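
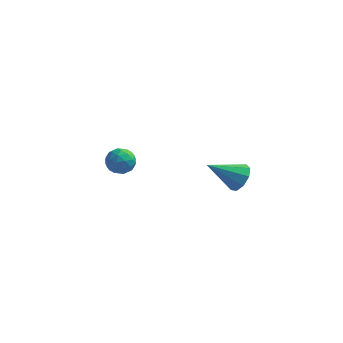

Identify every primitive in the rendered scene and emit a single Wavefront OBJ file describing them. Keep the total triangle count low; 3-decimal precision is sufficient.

v -3.089 1.514 -3.2
v -2.642 1.412 -2.432
v -3.498 0.128 -3.148
v -3.051 0.026 -2.38
v -3.789 0.53 -2.404
v -3.536 1.387 -2.437
v -2.604 0.153 -3.143
v -2.351 1.01 -3.176
v -2.343 0.57 -2.397
v -3.075 0.804 -1.941
v -3.065 0.736 -3.639
v -3.797 0.97 -3.183
v -2.83 1.585 -2.821
v -3.31 -0.045 -2.759
v -3.744 0.252 -2.773
v -3.481 0.192 -2.322
v -3.355 1.57 -2.823
v -3.092 1.51 -2.372
v -3.766 0.992 -2.356
v -3.048 0.03 -3.208
v -2.785 -0.03 -2.757
v -2.659 1.348 -3.258
v -2.396 1.288 -2.807
v -2.374 0.548 -3.224
v -2.391 1.03 -2.349
v -2.632 0.215 -2.318
v -2.369 0.29 -2.767
v -2.22 0.793 -2.786
v -2.822 1.167 -2.081
v -3.062 0.352 -2.05
v -3.495 0.649 -2.064
v -3.347 1.153 -2.083
v -2.646 0.672 -2.06
v -3.078 1.188 -3.53
v -3.318 0.373 -3.499
v -2.793 0.387 -3.497
v -2.645 0.891 -3.516
v -3.508 1.325 -3.262
v -3.749 0.51 -3.231
v -3.92 0.747 -2.794
v -3.771 1.25 -2.813
v -3.494 0.868 -3.52
v 4.186 -2.185 -0.52
v 4.671 -2.057 0.215
v 2.634 -2.855 0.62
v 4.357 -1.553 0.083
v 3.962 -1.344 -0.331
v 3.672 -1.529 -0.834
v 3.623 -2.02 -1.19
v 3.837 -2.588 -1.233
v 4.215 -2.968 -0.942
v 4.579 -2.981 -0.454
v 4.759 -2.621 0.003
f 1 38 17
f 38 12 41
f 17 41 6
f 38 41 17
f 1 17 13
f 17 6 18
f 13 18 2
f 17 18 13
f 1 13 22
f 13 2 23
f 22 23 8
f 13 23 22
f 1 22 34
f 22 8 37
f 34 37 11
f 22 37 34
f 1 34 38
f 34 11 42
f 38 42 12
f 34 42 38
f 2 18 29
f 18 6 32
f 29 32 10
f 18 32 29
f 6 41 19
f 41 12 40
f 19 40 5
f 41 40 19
f 12 42 39
f 42 11 35
f 39 35 3
f 42 35 39
f 11 37 36
f 37 8 24
f 36 24 7
f 37 24 36
f 8 23 28
f 23 2 25
f 28 25 9
f 23 25 28
f 4 30 16
f 30 10 31
f 16 31 5
f 30 31 16
f 4 16 14
f 16 5 15
f 14 15 3
f 16 15 14
f 4 14 21
f 14 3 20
f 21 20 7
f 14 20 21
f 4 21 26
f 21 7 27
f 26 27 9
f 21 27 26
f 4 26 30
f 26 9 33
f 30 33 10
f 26 33 30
f 5 31 19
f 31 10 32
f 19 32 6
f 31 32 19
f 3 15 39
f 15 5 40
f 39 40 12
f 15 40 39
f 7 20 36
f 20 3 35
f 36 35 11
f 20 35 36
f 9 27 28
f 27 7 24
f 28 24 8
f 27 24 28
f 10 33 29
f 33 9 25
f 29 25 2
f 33 25 29
f 44 43 46
f 44 46 45
f 46 43 47
f 46 47 45
f 47 43 48
f 47 48 45
f 48 43 49
f 48 49 45
f 49 43 50
f 49 50 45
f 50 43 51
f 50 51 45
f 51 43 52
f 51 52 45
f 52 43 53
f 52 53 45
f 53 43 44
f 53 44 45



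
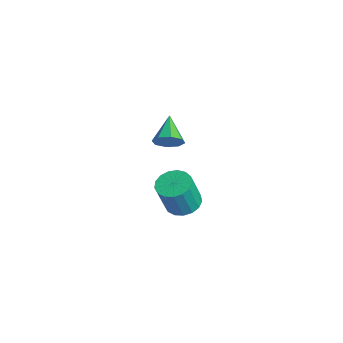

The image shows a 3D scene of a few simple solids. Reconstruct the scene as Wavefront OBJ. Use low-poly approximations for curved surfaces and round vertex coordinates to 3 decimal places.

v -4.09 2.331 -2.803
v -3.353 2.444 -2.878
v -3.132 1.962 -1.432
v -3.87 1.849 -1.357
v -3.476 2.758 -2.754
v -3.255 2.275 -1.308
v -3.739 2.974 -2.642
v -3.519 2.491 -1.196
v -4.083 3.043 -2.566
v -3.863 2.56 -1.121
v -4.429 2.949 -2.545
v -4.208 2.466 -1.099
v -4.697 2.713 -2.583
v -4.477 2.23 -1.137
v -4.826 2.39 -2.671
v -4.606 1.907 -1.225
v -4.787 2.053 -2.789
v -4.566 1.571 -1.344
v -4.588 1.781 -2.911
v -4.367 1.298 -1.465
v -4.275 1.634 -3.008
v -4.054 1.151 -1.562
v -3.919 1.647 -3.057
v -3.699 1.164 -1.612
v -3.603 1.817 -3.049
v -3.383 1.334 -1.603
v -3.399 2.105 -2.984
v -3.178 1.622 -1.538
v -2.164 1.082 2.618
v -1.822 1.476 2.933
v -3.196 1.478 3.242
v -1.989 1.661 2.539
v -2.259 1.506 2.19
v -2.473 1.102 2.093
v -2.506 0.687 2.303
v -2.338 0.503 2.698
v -2.068 0.657 3.046
v -1.854 1.061 3.144
f 2 1 5
f 2 5 3
f 3 5 6
f 3 6 4
f 5 1 7
f 5 7 6
f 6 7 8
f 6 8 4
f 7 1 9
f 7 9 8
f 8 9 10
f 8 10 4
f 9 1 11
f 9 11 10
f 10 11 12
f 10 12 4
f 11 1 13
f 11 13 12
f 12 13 14
f 12 14 4
f 13 1 15
f 13 15 14
f 14 15 16
f 14 16 4
f 15 1 17
f 15 17 16
f 16 17 18
f 16 18 4
f 17 1 19
f 17 19 18
f 18 19 20
f 18 20 4
f 19 1 21
f 19 21 20
f 20 21 22
f 20 22 4
f 21 1 23
f 21 23 22
f 22 23 24
f 22 24 4
f 23 1 25
f 23 25 24
f 24 25 26
f 24 26 4
f 25 1 27
f 25 27 26
f 26 27 28
f 26 28 4
f 27 1 2
f 27 2 28
f 28 2 3
f 28 3 4
f 30 29 32
f 30 32 31
f 32 29 33
f 32 33 31
f 33 29 34
f 33 34 31
f 34 29 35
f 34 35 31
f 35 29 36
f 35 36 31
f 36 29 37
f 36 37 31
f 37 29 38
f 37 38 31
f 38 29 30
f 38 30 31



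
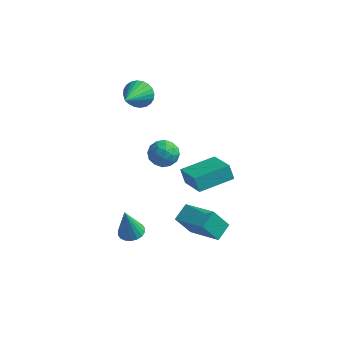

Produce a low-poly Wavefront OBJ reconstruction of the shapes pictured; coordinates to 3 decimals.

v 1.23 -3.345 2.223
v 0.927 -3.224 2.953
v 2.271 -1.953 2.425
v 1.968 -1.832 3.156
v 2.392 -4.308 2.864
v 2.089 -4.187 3.595
v 3.433 -2.916 3.067
v 3.13 -2.795 3.797
v -1.396 -3.617 -2.357
v -0.882 -4.015 -2.368
v -1.584 -3.903 -0.703
v -0.763 -3.758 -2.31
v -0.769 -3.473 -2.261
v -0.899 -3.216 -2.231
v -1.128 -3.039 -2.227
v -1.409 -2.976 -2.248
v -1.688 -3.04 -2.291
v -1.909 -3.218 -2.347
v -2.028 -3.475 -2.405
v -2.022 -3.76 -2.454
v -1.892 -4.017 -2.483
v -1.663 -4.194 -2.488
v -1.382 -4.257 -2.467
v -1.103 -4.193 -2.424
v 1.135 -4.197 0.217
v 2.774 -4.733 0.828
v 1.262 -3.339 0.628
v 2.901 -3.875 1.24
v 1.699 -3.745 -0.9
v 3.338 -4.281 -0.288
v 1.826 -2.887 -0.488
v 3.465 -3.423 0.123
v -2.667 3.057 -1.914
v -2.365 2.679 -1.226
v -2.915 1.841 -2.474
v -2.613 1.463 -1.786
v -3.339 1.885 -1.748
v -3.186 2.636 -1.403
v -2.094 1.884 -2.297
v -1.941 2.635 -1.952
v -2.01 1.954 -1.463
v -2.78 1.954 -1.124
v -2.5 2.566 -2.576
v -3.27 2.566 -2.237
v -2.494 2.975 -1.521
v -2.786 1.545 -2.179
v -3.213 1.794 -2.157
v -3.035 1.571 -1.753
v -2.977 2.95 -1.625
v -2.799 2.727 -1.22
v -3.372 2.261 -1.527
v -2.481 1.793 -2.48
v -2.303 1.57 -2.075
v -2.245 2.949 -1.947
v -2.067 2.726 -1.543
v -1.908 2.259 -2.173
v -2.108 2.326 -1.256
v -2.254 1.611 -1.585
v -1.949 1.859 -1.886
v -1.859 2.3 -1.682
v -2.56 2.326 -1.057
v -2.706 1.612 -1.386
v -3.133 1.86 -1.364
v -3.043 2.302 -1.16
v -2.352 1.9 -1.196
v -2.574 2.908 -2.314
v -2.72 2.194 -2.643
v -2.237 2.218 -2.54
v -2.147 2.66 -2.336
v -3.026 2.909 -2.115
v -3.172 2.194 -2.444
v -3.421 2.22 -2.018
v -3.331 2.661 -1.814
v -2.928 2.62 -2.504
v -3.563 1.487 2.999
v -3.201 1.814 3.633
v -3.457 -0.107 3.761
v -3.501 1.835 3.717
v -3.811 1.802 3.691
v -4.082 1.721 3.56
v -4.275 1.605 3.344
v -4.359 1.47 3.075
v -4.322 1.339 2.794
v -4.17 1.229 2.545
v -3.925 1.159 2.365
v -3.625 1.139 2.281
v -3.315 1.172 2.306
v -3.044 1.253 2.437
v -2.851 1.369 2.653
v -2.767 1.503 2.922
v -2.804 1.635 3.203
v -2.956 1.744 3.452
f 2 4 1
f 5 2 1
f 1 4 3
f 3 5 1
f 2 8 4
f 6 2 5
f 6 8 2
f 4 8 3
f 7 5 3
f 3 8 7
f 7 6 5
f 8 6 7
f 10 9 12
f 10 12 11
f 12 9 13
f 12 13 11
f 13 9 14
f 13 14 11
f 14 9 15
f 14 15 11
f 15 9 16
f 15 16 11
f 16 9 17
f 16 17 11
f 17 9 18
f 17 18 11
f 18 9 19
f 18 19 11
f 19 9 20
f 19 20 11
f 20 9 21
f 20 21 11
f 21 9 22
f 21 22 11
f 22 9 23
f 22 23 11
f 23 9 24
f 23 24 11
f 24 9 10
f 24 10 11
f 26 28 25
f 29 26 25
f 25 28 27
f 27 29 25
f 26 32 28
f 30 26 29
f 30 32 26
f 28 32 27
f 31 29 27
f 27 32 31
f 31 30 29
f 32 30 31
f 33 70 49
f 70 44 73
f 49 73 38
f 70 73 49
f 33 49 45
f 49 38 50
f 45 50 34
f 49 50 45
f 33 45 54
f 45 34 55
f 54 55 40
f 45 55 54
f 33 54 66
f 54 40 69
f 66 69 43
f 54 69 66
f 33 66 70
f 66 43 74
f 70 74 44
f 66 74 70
f 34 50 61
f 50 38 64
f 61 64 42
f 50 64 61
f 38 73 51
f 73 44 72
f 51 72 37
f 73 72 51
f 44 74 71
f 74 43 67
f 71 67 35
f 74 67 71
f 43 69 68
f 69 40 56
f 68 56 39
f 69 56 68
f 40 55 60
f 55 34 57
f 60 57 41
f 55 57 60
f 36 62 48
f 62 42 63
f 48 63 37
f 62 63 48
f 36 48 46
f 48 37 47
f 46 47 35
f 48 47 46
f 36 46 53
f 46 35 52
f 53 52 39
f 46 52 53
f 36 53 58
f 53 39 59
f 58 59 41
f 53 59 58
f 36 58 62
f 58 41 65
f 62 65 42
f 58 65 62
f 37 63 51
f 63 42 64
f 51 64 38
f 63 64 51
f 35 47 71
f 47 37 72
f 71 72 44
f 47 72 71
f 39 52 68
f 52 35 67
f 68 67 43
f 52 67 68
f 41 59 60
f 59 39 56
f 60 56 40
f 59 56 60
f 42 65 61
f 65 41 57
f 61 57 34
f 65 57 61
f 76 75 78
f 76 78 77
f 78 75 79
f 78 79 77
f 79 75 80
f 79 80 77
f 80 75 81
f 80 81 77
f 81 75 82
f 81 82 77
f 82 75 83
f 82 83 77
f 83 75 84
f 83 84 77
f 84 75 85
f 84 85 77
f 85 75 86
f 85 86 77
f 86 75 87
f 86 87 77
f 87 75 88
f 87 88 77
f 88 75 89
f 88 89 77
f 89 75 90
f 89 90 77
f 90 75 91
f 90 91 77
f 91 75 92
f 91 92 77
f 92 75 76
f 92 76 77



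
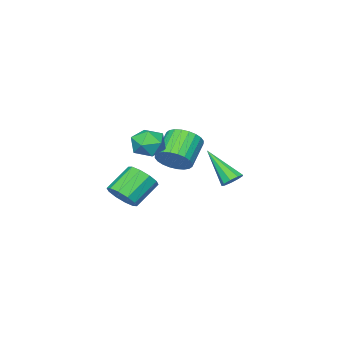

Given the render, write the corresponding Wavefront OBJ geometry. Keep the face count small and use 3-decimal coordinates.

v -2.176 -0.735 -1.168
v -1.86 -0.191 -0.524
v -3.069 -0.621 0.432
v -3.384 -1.165 -0.212
v -2.075 0.026 -0.698
v -3.283 -0.404 0.258
v -2.305 0.127 -0.943
v -3.513 -0.303 0.013
v -2.515 0.097 -1.223
v -3.724 -0.333 -0.267
v -2.674 -0.06 -1.494
v -3.882 -0.49 -0.538
v -2.757 -0.32 -1.716
v -3.965 -0.75 -0.76
v -2.751 -0.642 -1.854
v -3.96 -1.072 -0.898
v -2.658 -0.979 -1.888
v -3.867 -1.409 -0.931
v -2.491 -1.279 -1.812
v -3.7 -1.709 -0.856
v -2.277 -1.496 -1.638
v -3.485 -1.926 -0.682
v -2.047 -1.597 -1.393
v -3.255 -2.027 -0.437
v -1.836 -1.567 -1.113
v -3.045 -1.997 -0.157
v -1.678 -1.41 -0.842
v -2.886 -1.84 0.114
v -1.595 -1.15 -0.62
v -2.803 -1.58 0.336
v -1.6 -0.828 -0.482
v -2.809 -1.258 0.474
v -1.693 -0.491 -0.449
v -2.902 -0.921 0.508
v -0.901 3.874 -0.685
v -0.494 3.622 -0.956
v -0.819 2.486 0.725
v -0.352 3.875 -0.716
v -0.466 4.127 -0.461
v -0.784 4.26 -0.311
v -1.157 4.213 -0.336
v -1.409 4.008 -0.524
v -1.424 3.739 -0.787
v -1.194 3.534 -1.003
v -0.827 3.488 -1.069
v 2.772 0.908 -1.386
v 3.249 0.714 -0.773
v 2.085 0.859 0.178
v 1.608 1.052 -0.434
v 3.264 1.205 -0.83
v 2.1 1.35 0.122
v 3.091 1.583 -1.098
v 1.927 1.727 -0.147
v 2.796 1.702 -1.477
v 1.633 1.847 -0.525
v 2.492 1.518 -1.821
v 1.328 1.663 -0.869
v 2.295 1.101 -1.998
v 1.131 1.246 -1.047
v 2.28 0.61 -1.942
v 1.116 0.755 -0.99
v 2.453 0.233 -1.673
v 1.289 0.377 -0.722
v 2.747 0.113 -1.295
v 1.584 0.258 -0.343
v 3.052 0.297 -0.951
v 1.888 0.442 0.001
v -1.45 -0.543 -0.165
v -0.58 -0.517 -0.366
v -1.2 -1.603 0.786
v -0.33 -1.577 0.585
v -0.707 -0.896 1.024
v -0.862 -0.241 0.436
v -0.918 -1.879 -0.016
v -1.073 -1.224 -0.604
v -0.251 -1.343 -0.274
v -0.12 -0.736 0.369
v -1.66 -1.384 0.051
v -1.529 -0.777 0.694
f 2 1 5
f 2 5 3
f 3 5 6
f 3 6 4
f 5 1 7
f 5 7 6
f 6 7 8
f 6 8 4
f 7 1 9
f 7 9 8
f 8 9 10
f 8 10 4
f 9 1 11
f 9 11 10
f 10 11 12
f 10 12 4
f 11 1 13
f 11 13 12
f 12 13 14
f 12 14 4
f 13 1 15
f 13 15 14
f 14 15 16
f 14 16 4
f 15 1 17
f 15 17 16
f 16 17 18
f 16 18 4
f 17 1 19
f 17 19 18
f 18 19 20
f 18 20 4
f 19 1 21
f 19 21 20
f 20 21 22
f 20 22 4
f 21 1 23
f 21 23 22
f 22 23 24
f 22 24 4
f 23 1 25
f 23 25 24
f 24 25 26
f 24 26 4
f 25 1 27
f 25 27 26
f 26 27 28
f 26 28 4
f 27 1 29
f 27 29 28
f 28 29 30
f 28 30 4
f 29 1 31
f 29 31 30
f 30 31 32
f 30 32 4
f 31 1 33
f 31 33 32
f 32 33 34
f 32 34 4
f 33 1 2
f 33 2 34
f 34 2 3
f 34 3 4
f 36 35 38
f 36 38 37
f 38 35 39
f 38 39 37
f 39 35 40
f 39 40 37
f 40 35 41
f 40 41 37
f 41 35 42
f 41 42 37
f 42 35 43
f 42 43 37
f 43 35 44
f 43 44 37
f 44 35 45
f 44 45 37
f 45 35 36
f 45 36 37
f 47 46 50
f 47 50 48
f 48 50 51
f 48 51 49
f 50 46 52
f 50 52 51
f 51 52 53
f 51 53 49
f 52 46 54
f 52 54 53
f 53 54 55
f 53 55 49
f 54 46 56
f 54 56 55
f 55 56 57
f 55 57 49
f 56 46 58
f 56 58 57
f 57 58 59
f 57 59 49
f 58 46 60
f 58 60 59
f 59 60 61
f 59 61 49
f 60 46 62
f 60 62 61
f 61 62 63
f 61 63 49
f 62 46 64
f 62 64 63
f 63 64 65
f 63 65 49
f 64 46 66
f 64 66 65
f 65 66 67
f 65 67 49
f 66 46 47
f 66 47 67
f 67 47 48
f 67 48 49
f 68 79 73
f 68 73 69
f 68 69 75
f 68 75 78
f 68 78 79
f 69 73 77
f 73 79 72
f 79 78 70
f 78 75 74
f 75 69 76
f 71 77 72
f 71 72 70
f 71 70 74
f 71 74 76
f 71 76 77
f 72 77 73
f 70 72 79
f 74 70 78
f 76 74 75
f 77 76 69



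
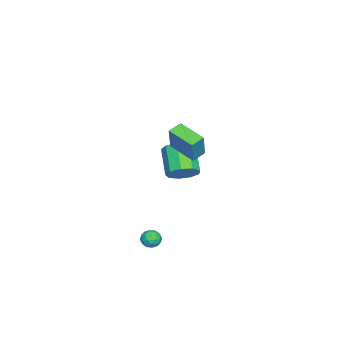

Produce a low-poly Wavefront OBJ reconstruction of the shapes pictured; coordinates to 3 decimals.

v -3.165 -0.553 -2.63
v -2.422 -1.139 -2.109
v -3.913 -1.874 -0.809
v -4.655 -1.287 -1.33
v -2.48 -0.471 -1.799
v -3.971 -1.206 -0.499
v -2.859 0.159 -1.877
v -4.349 -0.576 -0.577
v -3.38 0.455 -2.308
v -4.871 -0.279 -1.008
v -3.801 0.281 -2.889
v -5.292 -0.454 -1.589
v -3.924 -0.284 -3.349
v -5.415 -1.019 -2.049
v -3.692 -0.974 -3.473
v -5.182 -1.709 -2.173
v -3.213 -1.467 -3.202
v -4.703 -2.202 -1.902
v -2.711 -1.532 -2.664
v -4.202 -2.267 -1.364
v 3.909 0.264 -4.027
v 4.449 -0.103 -3.914
v 3.291 -0.597 -3.866
v 3.831 -0.964 -3.753
v 3.65 -0.498 -3.318
v 4.032 0.034 -3.418
v 3.708 -0.734 -4.362
v 4.09 -0.202 -4.462
v 4.325 -0.719 -4.121
v 4.289 -0.573 -3.476
v 3.451 -0.127 -4.304
v 3.415 0.019 -3.659
v 4.233 0.156 -3.985
v 3.507 -0.856 -3.795
v 3.401 -0.582 -3.54
v 3.718 -0.798 -3.474
v 3.988 0.237 -3.693
v 4.306 0.021 -3.627
v 3.836 -0.211 -3.276
v 3.434 -0.721 -4.153
v 3.752 -0.937 -4.087
v 4.022 0.098 -4.306
v 4.339 -0.118 -4.24
v 3.904 -0.489 -4.504
v 4.478 -0.422 -4.04
v 4.115 -0.928 -3.946
v 4.042 -0.793 -4.304
v 4.266 -0.48 -4.362
v 4.457 -0.336 -3.661
v 4.094 -0.842 -3.566
v 3.987 -0.568 -3.311
v 4.212 -0.255 -3.369
v 4.384 -0.698 -3.783
v 3.646 0.142 -4.214
v 3.283 -0.364 -4.119
v 3.528 -0.445 -4.411
v 3.753 -0.132 -4.469
v 3.625 0.228 -3.834
v 3.262 -0.278 -3.74
v 3.474 -0.22 -3.418
v 3.698 0.093 -3.476
v 3.356 -0.002 -3.997
v -0.538 0.173 2.098
v 0.132 0.288 3.786
v 0.315 1.81 1.648
v 0.985 1.925 3.336
v 0.235 -0.305 1.824
v 0.905 -0.19 3.512
v 1.088 1.332 1.374
v 1.758 1.447 3.062
f 2 1 5
f 2 5 3
f 3 5 6
f 3 6 4
f 5 1 7
f 5 7 6
f 6 7 8
f 6 8 4
f 7 1 9
f 7 9 8
f 8 9 10
f 8 10 4
f 9 1 11
f 9 11 10
f 10 11 12
f 10 12 4
f 11 1 13
f 11 13 12
f 12 13 14
f 12 14 4
f 13 1 15
f 13 15 14
f 14 15 16
f 14 16 4
f 15 1 17
f 15 17 16
f 16 17 18
f 16 18 4
f 17 1 19
f 17 19 18
f 18 19 20
f 18 20 4
f 19 1 2
f 19 2 20
f 20 2 3
f 20 3 4
f 21 58 37
f 58 32 61
f 37 61 26
f 58 61 37
f 21 37 33
f 37 26 38
f 33 38 22
f 37 38 33
f 21 33 42
f 33 22 43
f 42 43 28
f 33 43 42
f 21 42 54
f 42 28 57
f 54 57 31
f 42 57 54
f 21 54 58
f 54 31 62
f 58 62 32
f 54 62 58
f 22 38 49
f 38 26 52
f 49 52 30
f 38 52 49
f 26 61 39
f 61 32 60
f 39 60 25
f 61 60 39
f 32 62 59
f 62 31 55
f 59 55 23
f 62 55 59
f 31 57 56
f 57 28 44
f 56 44 27
f 57 44 56
f 28 43 48
f 43 22 45
f 48 45 29
f 43 45 48
f 24 50 36
f 50 30 51
f 36 51 25
f 50 51 36
f 24 36 34
f 36 25 35
f 34 35 23
f 36 35 34
f 24 34 41
f 34 23 40
f 41 40 27
f 34 40 41
f 24 41 46
f 41 27 47
f 46 47 29
f 41 47 46
f 24 46 50
f 46 29 53
f 50 53 30
f 46 53 50
f 25 51 39
f 51 30 52
f 39 52 26
f 51 52 39
f 23 35 59
f 35 25 60
f 59 60 32
f 35 60 59
f 27 40 56
f 40 23 55
f 56 55 31
f 40 55 56
f 29 47 48
f 47 27 44
f 48 44 28
f 47 44 48
f 30 53 49
f 53 29 45
f 49 45 22
f 53 45 49
f 64 66 63
f 67 64 63
f 63 66 65
f 65 67 63
f 64 70 66
f 68 64 67
f 68 70 64
f 66 70 65
f 69 67 65
f 65 70 69
f 69 68 67
f 70 68 69



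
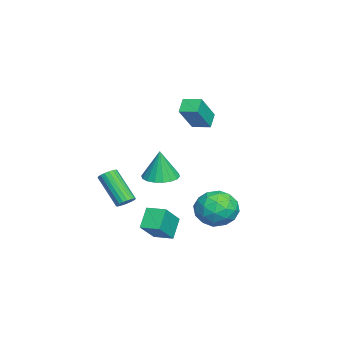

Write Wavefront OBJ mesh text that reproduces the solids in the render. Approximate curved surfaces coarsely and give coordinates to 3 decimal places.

v -3.983 1.127 1.087
v -4.706 1.241 1.708
v -3.716 2.103 1.219
v -4.439 2.217 1.841
v -2.801 0.603 2.559
v -3.524 0.717 3.181
v -2.534 1.579 2.692
v -3.257 1.693 3.313
v 2.417 4.243 -1.922
v 3.318 3.709 -1.406
v 1.582 2.571 -2.194
v 2.483 2.037 -1.678
v 1.76 2.703 -1.048
v 2.276 3.737 -0.88
v 2.624 2.543 -2.72
v 3.14 3.577 -2.552
v 3.445 2.659 -1.899
v 2.912 2.758 -0.866
v 1.988 3.522 -2.734
v 1.455 3.621 -1.701
v 2.941 4.123 -1.64
v 1.959 2.157 -1.96
v 1.534 2.549 -1.589
v 2.064 2.235 -1.286
v 2.329 4.139 -1.331
v 2.858 3.825 -1.028
v 1.943 3.234 -0.817
v 2.042 2.455 -2.572
v 2.571 2.141 -2.269
v 2.836 4.045 -2.314
v 3.366 3.731 -2.011
v 2.957 3.046 -2.783
v 3.545 3.192 -1.627
v 3.054 2.209 -1.786
v 3.137 2.507 -2.399
v 3.441 3.114 -2.3
v 3.232 3.25 -1.019
v 2.741 2.267 -1.179
v 2.316 2.659 -0.809
v 2.619 3.266 -0.71
v 3.306 2.632 -1.309
v 2.159 4.013 -2.421
v 1.668 3.03 -2.581
v 2.281 3.014 -2.89
v 2.584 3.621 -2.791
v 1.846 4.071 -1.814
v 1.355 3.088 -1.973
v 1.459 3.166 -1.3
v 1.763 3.773 -1.201
v 1.594 3.648 -2.291
v 1.986 0.051 -4.1
v 1.139 0.241 -3.145
v 2.311 1.045 -4.009
v 1.465 1.235 -3.054
v 3.155 -0.435 -2.966
v 2.309 -0.245 -2.011
v 3.481 0.559 -2.875
v 2.634 0.749 -1.92
v 2.532 -1.198 -1.614
v 2.999 -1.257 -1.394
v 2.155 -2.301 0.115
v 1.688 -2.242 -0.106
v 2.923 -1.06 -1.3
v 2.078 -2.104 0.209
v 2.769 -0.89 -1.269
v 1.924 -1.934 0.24
v 2.568 -0.781 -1.306
v 1.724 -1.825 0.203
v 2.36 -0.755 -1.404
v 1.516 -1.799 0.105
v 2.186 -0.816 -1.544
v 1.342 -1.86 -0.035
v 2.081 -0.953 -1.698
v 1.237 -1.997 -0.189
v 2.065 -1.139 -1.835
v 1.221 -2.183 -0.326
v 2.142 -1.336 -1.929
v 1.297 -2.38 -0.42
v 2.296 -1.506 -1.96
v 1.451 -2.55 -0.451
v 2.496 -1.615 -1.923
v 1.652 -2.659 -0.414
v 2.704 -1.641 -1.825
v 1.86 -2.685 -0.316
v 2.878 -1.58 -1.685
v 2.034 -2.624 -0.176
v 2.983 -1.443 -1.531
v 2.139 -2.487 -0.022
v -3.497 -0.428 -2.293
v -2.522 -0.59 -2.356
v -3.383 -0.452 -0.487
v -2.548 -0.15 -2.349
v -2.762 0.234 -2.33
v -3.121 0.488 -2.304
v -3.555 0.56 -2.276
v -3.977 0.437 -2.251
v -4.304 0.142 -2.235
v -4.471 -0.266 -2.23
v -4.445 -0.705 -2.237
v -4.232 -1.09 -2.256
v -3.872 -1.344 -2.282
v -3.439 -1.416 -2.31
v -3.016 -1.292 -2.335
v -2.689 -0.998 -2.351
f 2 4 1
f 5 2 1
f 1 4 3
f 3 5 1
f 2 8 4
f 6 2 5
f 6 8 2
f 4 8 3
f 7 5 3
f 3 8 7
f 7 6 5
f 8 6 7
f 9 46 25
f 46 20 49
f 25 49 14
f 46 49 25
f 9 25 21
f 25 14 26
f 21 26 10
f 25 26 21
f 9 21 30
f 21 10 31
f 30 31 16
f 21 31 30
f 9 30 42
f 30 16 45
f 42 45 19
f 30 45 42
f 9 42 46
f 42 19 50
f 46 50 20
f 42 50 46
f 10 26 37
f 26 14 40
f 37 40 18
f 26 40 37
f 14 49 27
f 49 20 48
f 27 48 13
f 49 48 27
f 20 50 47
f 50 19 43
f 47 43 11
f 50 43 47
f 19 45 44
f 45 16 32
f 44 32 15
f 45 32 44
f 16 31 36
f 31 10 33
f 36 33 17
f 31 33 36
f 12 38 24
f 38 18 39
f 24 39 13
f 38 39 24
f 12 24 22
f 24 13 23
f 22 23 11
f 24 23 22
f 12 22 29
f 22 11 28
f 29 28 15
f 22 28 29
f 12 29 34
f 29 15 35
f 34 35 17
f 29 35 34
f 12 34 38
f 34 17 41
f 38 41 18
f 34 41 38
f 13 39 27
f 39 18 40
f 27 40 14
f 39 40 27
f 11 23 47
f 23 13 48
f 47 48 20
f 23 48 47
f 15 28 44
f 28 11 43
f 44 43 19
f 28 43 44
f 17 35 36
f 35 15 32
f 36 32 16
f 35 32 36
f 18 41 37
f 41 17 33
f 37 33 10
f 41 33 37
f 52 54 51
f 55 52 51
f 51 54 53
f 53 55 51
f 52 58 54
f 56 52 55
f 56 58 52
f 54 58 53
f 57 55 53
f 53 58 57
f 57 56 55
f 58 56 57
f 60 59 63
f 60 63 61
f 61 63 64
f 61 64 62
f 63 59 65
f 63 65 64
f 64 65 66
f 64 66 62
f 65 59 67
f 65 67 66
f 66 67 68
f 66 68 62
f 67 59 69
f 67 69 68
f 68 69 70
f 68 70 62
f 69 59 71
f 69 71 70
f 70 71 72
f 70 72 62
f 71 59 73
f 71 73 72
f 72 73 74
f 72 74 62
f 73 59 75
f 73 75 74
f 74 75 76
f 74 76 62
f 75 59 77
f 75 77 76
f 76 77 78
f 76 78 62
f 77 59 79
f 77 79 78
f 78 79 80
f 78 80 62
f 79 59 81
f 79 81 80
f 80 81 82
f 80 82 62
f 81 59 83
f 81 83 82
f 82 83 84
f 82 84 62
f 83 59 85
f 83 85 84
f 84 85 86
f 84 86 62
f 85 59 87
f 85 87 86
f 86 87 88
f 86 88 62
f 87 59 60
f 87 60 88
f 88 60 61
f 88 61 62
f 90 89 92
f 90 92 91
f 92 89 93
f 92 93 91
f 93 89 94
f 93 94 91
f 94 89 95
f 94 95 91
f 95 89 96
f 95 96 91
f 96 89 97
f 96 97 91
f 97 89 98
f 97 98 91
f 98 89 99
f 98 99 91
f 99 89 100
f 99 100 91
f 100 89 101
f 100 101 91
f 101 89 102
f 101 102 91
f 102 89 103
f 102 103 91
f 103 89 104
f 103 104 91
f 104 89 90
f 104 90 91



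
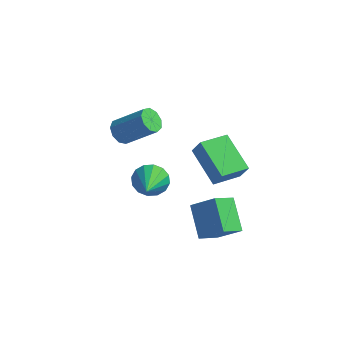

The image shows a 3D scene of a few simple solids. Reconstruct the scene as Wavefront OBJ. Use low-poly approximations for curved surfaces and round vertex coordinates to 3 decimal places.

v -3.829 1.832 1.171
v -3.355 1.962 0.591
v -1.757 2.198 1.949
v -2.231 2.068 2.529
v -3.561 2.41 0.756
v -1.964 2.646 2.114
v -3.893 2.587 1.115
v -2.295 2.823 2.473
v -4.194 2.412 1.5
v -2.597 2.648 2.858
v -4.325 1.965 1.731
v -2.727 2.201 3.089
v -4.223 1.456 1.7
v -2.626 1.692 3.059
v -3.937 1.123 1.422
v -2.34 1.359 2.78
v -3.6 1.122 1.026
v -2.003 1.358 2.384
v -3.37 1.453 0.698
v -1.773 1.689 2.056
v 1.511 0.485 -1.498
v 0.966 -0.619 -0.714
v 2.742 0.577 -0.512
v 2.197 -0.527 0.273
v 2.483 -0.773 -2.593
v 1.938 -1.877 -1.808
v 3.714 -0.681 -1.606
v 3.169 -1.785 -0.822
v -1.333 -0.161 -0.018
v -0.523 -0.18 -0.533
v -0.767 -1.919 0.938
v -0.409 0.079 -0.124
v -0.543 0.273 0.313
v -0.888 0.352 0.662
v -1.353 0.293 0.828
v -1.812 0.112 0.768
v -2.143 -0.141 0.497
v -2.256 -0.4 0.088
v -2.122 -0.595 -0.349
v -1.777 -0.673 -0.698
v -1.312 -0.614 -0.864
v -0.853 -0.434 -0.804
v 2.547 -1.647 2.597
v 3.016 -1.753 3.508
v 0.968 -0.464 3.547
v 1.437 -0.569 4.458
v 3.383 -0.311 2.322
v 3.852 -0.416 3.233
v 1.804 0.873 3.272
v 2.273 0.767 4.183
f 2 1 5
f 2 5 3
f 3 5 6
f 3 6 4
f 5 1 7
f 5 7 6
f 6 7 8
f 6 8 4
f 7 1 9
f 7 9 8
f 8 9 10
f 8 10 4
f 9 1 11
f 9 11 10
f 10 11 12
f 10 12 4
f 11 1 13
f 11 13 12
f 12 13 14
f 12 14 4
f 13 1 15
f 13 15 14
f 14 15 16
f 14 16 4
f 15 1 17
f 15 17 16
f 16 17 18
f 16 18 4
f 17 1 19
f 17 19 18
f 18 19 20
f 18 20 4
f 19 1 2
f 19 2 20
f 20 2 3
f 20 3 4
f 22 24 21
f 25 22 21
f 21 24 23
f 23 25 21
f 22 28 24
f 26 22 25
f 26 28 22
f 24 28 23
f 27 25 23
f 23 28 27
f 27 26 25
f 28 26 27
f 30 29 32
f 30 32 31
f 32 29 33
f 32 33 31
f 33 29 34
f 33 34 31
f 34 29 35
f 34 35 31
f 35 29 36
f 35 36 31
f 36 29 37
f 36 37 31
f 37 29 38
f 37 38 31
f 38 29 39
f 38 39 31
f 39 29 40
f 39 40 31
f 40 29 41
f 40 41 31
f 41 29 42
f 41 42 31
f 42 29 30
f 42 30 31
f 44 46 43
f 47 44 43
f 43 46 45
f 45 47 43
f 44 50 46
f 48 44 47
f 48 50 44
f 46 50 45
f 49 47 45
f 45 50 49
f 49 48 47
f 50 48 49



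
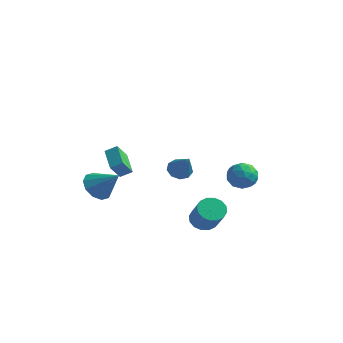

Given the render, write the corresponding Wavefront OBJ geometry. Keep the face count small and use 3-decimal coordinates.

v -4.622 -2.06 -1.202
v -4.114 -1.341 -1.828
v -3.178 -1.98 0.062
v -4.505 -1.006 -1.403
v -4.94 -1.073 -0.901
v -5.254 -1.517 -0.515
v -5.326 -2.169 -0.39
v -5.129 -2.779 -0.576
v -4.739 -3.115 -1.001
v -4.304 -3.048 -1.502
v -3.99 -2.603 -1.889
v -3.917 -1.951 -2.013
v 1.411 -2.861 2.165
v 2.003 -2.928 1.694
v 2.449 -3.599 3.575
v 2.014 -2.464 1.929
v 1.743 -2.186 2.274
v 1.316 -2.224 2.569
v 0.934 -2.56 2.674
v 0.775 -3.037 2.542
v 0.913 -3.431 2.233
v 1.285 -3.559 1.893
v 1.715 -3.36 1.68
v -3.512 -2.914 2.352
v -2.908 -2.539 2.741
v -3.332 -2.182 1.367
v -2.728 -1.808 1.756
v -2.452 -3.992 1.744
v -1.848 -3.618 2.133
v -2.272 -3.261 0.759
v -1.668 -2.886 1.148
v 2.581 -2.202 -1.781
v 3.083 -1.505 -1.736
v 4.082 -2.321 -0.273
v 3.579 -3.018 -0.319
v 2.745 -1.422 -1.458
v 3.744 -2.238 0.004
v 2.363 -1.548 -1.268
v 3.362 -2.364 0.195
v 2.039 -1.849 -1.214
v 3.038 -2.664 0.248
v 1.861 -2.244 -1.313
v 2.859 -3.06 0.15
v 1.875 -2.629 -1.537
v 2.874 -3.444 -0.075
v 2.078 -2.899 -1.827
v 3.077 -3.715 -0.364
v 2.416 -2.982 -2.104
v 3.415 -3.798 -0.642
v 2.798 -2.856 -2.295
v 3.797 -3.672 -0.832
v 3.122 -2.556 -2.348
v 4.121 -3.371 -0.886
v 3.301 -2.16 -2.25
v 4.299 -2.976 -0.787
v 3.286 -1.776 -2.025
v 4.285 -2.591 -0.563
v 1.989 3.657 -0.11
v 2.558 3.81 -0.929
v 1.802 2.09 -0.531
v 2.371 2.243 -1.35
v 2.79 2.271 -0.432
v 2.905 3.24 -0.172
v 1.455 2.66 -1.288
v 1.57 3.629 -1.028
v 2.228 3.193 -1.657
v 3.053 2.953 -1.128
v 1.307 2.947 -0.332
v 2.132 2.707 0.197
v 2.29 3.871 -0.483
v 2.07 2.029 -0.977
v 2.316 2.046 -0.438
v 2.651 2.135 -0.919
v 2.494 3.536 -0.037
v 2.829 3.625 -0.519
v 2.965 2.721 -0.227
v 1.531 2.275 -0.941
v 1.866 2.364 -1.423
v 1.709 3.765 -0.541
v 2.044 3.854 -1.022
v 1.395 3.179 -1.233
v 2.431 3.598 -1.392
v 2.321 2.677 -1.64
v 1.782 2.923 -1.603
v 1.85 3.492 -1.45
v 2.916 3.457 -1.081
v 2.806 2.536 -1.329
v 3.052 2.553 -0.789
v 3.12 3.122 -0.636
v 2.722 3.095 -1.509
v 1.554 3.364 -0.131
v 1.444 2.443 -0.379
v 1.24 2.778 -0.824
v 1.308 3.347 -0.671
v 2.039 3.223 0.18
v 1.929 2.302 -0.068
v 2.51 2.408 -0.01
v 2.578 2.977 0.143
v 1.638 2.805 0.049
f 2 1 4
f 2 4 3
f 4 1 5
f 4 5 3
f 5 1 6
f 5 6 3
f 6 1 7
f 6 7 3
f 7 1 8
f 7 8 3
f 8 1 9
f 8 9 3
f 9 1 10
f 9 10 3
f 10 1 11
f 10 11 3
f 11 1 12
f 11 12 3
f 12 1 2
f 12 2 3
f 14 13 16
f 14 16 15
f 16 13 17
f 16 17 15
f 17 13 18
f 17 18 15
f 18 13 19
f 18 19 15
f 19 13 20
f 19 20 15
f 20 13 21
f 20 21 15
f 21 13 22
f 21 22 15
f 22 13 23
f 22 23 15
f 23 13 14
f 23 14 15
f 25 27 24
f 28 25 24
f 24 27 26
f 26 28 24
f 25 31 27
f 29 25 28
f 29 31 25
f 27 31 26
f 30 28 26
f 26 31 30
f 30 29 28
f 31 29 30
f 33 32 36
f 33 36 34
f 34 36 37
f 34 37 35
f 36 32 38
f 36 38 37
f 37 38 39
f 37 39 35
f 38 32 40
f 38 40 39
f 39 40 41
f 39 41 35
f 40 32 42
f 40 42 41
f 41 42 43
f 41 43 35
f 42 32 44
f 42 44 43
f 43 44 45
f 43 45 35
f 44 32 46
f 44 46 45
f 45 46 47
f 45 47 35
f 46 32 48
f 46 48 47
f 47 48 49
f 47 49 35
f 48 32 50
f 48 50 49
f 49 50 51
f 49 51 35
f 50 32 52
f 50 52 51
f 51 52 53
f 51 53 35
f 52 32 54
f 52 54 53
f 53 54 55
f 53 55 35
f 54 32 56
f 54 56 55
f 55 56 57
f 55 57 35
f 56 32 33
f 56 33 57
f 57 33 34
f 57 34 35
f 58 95 74
f 95 69 98
f 74 98 63
f 95 98 74
f 58 74 70
f 74 63 75
f 70 75 59
f 74 75 70
f 58 70 79
f 70 59 80
f 79 80 65
f 70 80 79
f 58 79 91
f 79 65 94
f 91 94 68
f 79 94 91
f 58 91 95
f 91 68 99
f 95 99 69
f 91 99 95
f 59 75 86
f 75 63 89
f 86 89 67
f 75 89 86
f 63 98 76
f 98 69 97
f 76 97 62
f 98 97 76
f 69 99 96
f 99 68 92
f 96 92 60
f 99 92 96
f 68 94 93
f 94 65 81
f 93 81 64
f 94 81 93
f 65 80 85
f 80 59 82
f 85 82 66
f 80 82 85
f 61 87 73
f 87 67 88
f 73 88 62
f 87 88 73
f 61 73 71
f 73 62 72
f 71 72 60
f 73 72 71
f 61 71 78
f 71 60 77
f 78 77 64
f 71 77 78
f 61 78 83
f 78 64 84
f 83 84 66
f 78 84 83
f 61 83 87
f 83 66 90
f 87 90 67
f 83 90 87
f 62 88 76
f 88 67 89
f 76 89 63
f 88 89 76
f 60 72 96
f 72 62 97
f 96 97 69
f 72 97 96
f 64 77 93
f 77 60 92
f 93 92 68
f 77 92 93
f 66 84 85
f 84 64 81
f 85 81 65
f 84 81 85
f 67 90 86
f 90 66 82
f 86 82 59
f 90 82 86



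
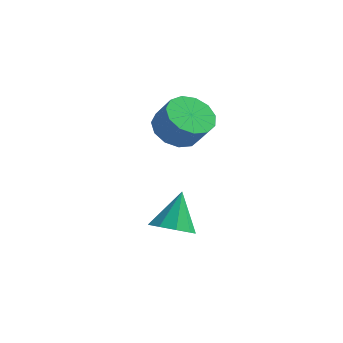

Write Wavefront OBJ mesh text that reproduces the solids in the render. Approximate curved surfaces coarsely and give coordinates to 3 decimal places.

v -4.333 2.29 1.852
v -3.818 1.556 1.305
v -3.053 1.336 2.32
v -3.567 2.07 2.868
v -3.537 2.067 1.204
v -2.772 1.847 2.22
v -3.509 2.649 1.309
v -2.744 2.429 2.324
v -3.742 3.116 1.587
v -2.977 2.896 2.602
v -4.163 3.322 1.948
v -3.398 3.102 2.963
v -4.638 3.199 2.279
v -3.872 2.979 3.295
v -5.015 2.788 2.475
v -4.25 2.568 3.49
v -5.176 2.219 2.473
v -4.411 1.999 3.488
v -5.07 1.672 2.274
v -4.304 1.452 3.289
v -4.729 1.322 1.941
v -3.964 1.102 2.956
v -4.262 1.278 1.58
v -3.497 1.058 2.595
v -3.361 0.147 -2.292
v -2.518 0.513 -2.488
v -3.439 1.133 -0.788
v -2.98 0.875 -2.749
v -3.621 0.897 -2.796
v -4.141 0.568 -2.608
v -4.295 0.042 -2.271
v -4.013 -0.434 -1.945
v -3.425 -0.639 -1.781
v -2.808 -0.475 -1.856
v -2.45 -0.02 -2.135
f 2 1 5
f 2 5 3
f 3 5 6
f 3 6 4
f 5 1 7
f 5 7 6
f 6 7 8
f 6 8 4
f 7 1 9
f 7 9 8
f 8 9 10
f 8 10 4
f 9 1 11
f 9 11 10
f 10 11 12
f 10 12 4
f 11 1 13
f 11 13 12
f 12 13 14
f 12 14 4
f 13 1 15
f 13 15 14
f 14 15 16
f 14 16 4
f 15 1 17
f 15 17 16
f 16 17 18
f 16 18 4
f 17 1 19
f 17 19 18
f 18 19 20
f 18 20 4
f 19 1 21
f 19 21 20
f 20 21 22
f 20 22 4
f 21 1 23
f 21 23 22
f 22 23 24
f 22 24 4
f 23 1 2
f 23 2 24
f 24 2 3
f 24 3 4
f 26 25 28
f 26 28 27
f 28 25 29
f 28 29 27
f 29 25 30
f 29 30 27
f 30 25 31
f 30 31 27
f 31 25 32
f 31 32 27
f 32 25 33
f 32 33 27
f 33 25 34
f 33 34 27
f 34 25 35
f 34 35 27
f 35 25 26
f 35 26 27



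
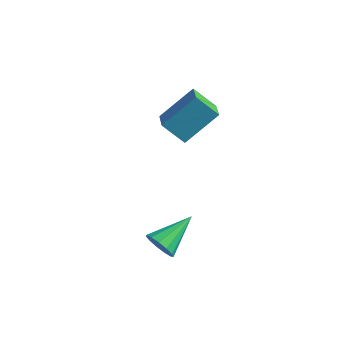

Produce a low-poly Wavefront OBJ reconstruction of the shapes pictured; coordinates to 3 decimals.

v -0.332 0.868 1.175
v -1.176 0.577 1.992
v -0.996 1.661 0.772
v -1.84 1.37 1.59
v 0.38 2.05 2.33
v -0.464 1.759 3.148
v -0.284 2.843 1.928
v -1.128 2.552 2.745
v 1.257 -2.999 -0.987
v 1.624 -2.841 -1.525
v 1.583 -1.461 -0.313
v 1.27 -2.732 -1.601
v 0.913 -2.708 -1.483
v 0.664 -2.776 -1.207
v 0.604 -2.915 -0.861
v 0.751 -3.08 -0.555
v 1.058 -3.22 -0.386
v 1.429 -3.289 -0.408
v 1.745 -3.266 -0.613
v 1.906 -3.158 -0.938
v 1.861 -3 -1.277
f 2 4 1
f 5 2 1
f 1 4 3
f 3 5 1
f 2 8 4
f 6 2 5
f 6 8 2
f 4 8 3
f 7 5 3
f 3 8 7
f 7 6 5
f 8 6 7
f 10 9 12
f 10 12 11
f 12 9 13
f 12 13 11
f 13 9 14
f 13 14 11
f 14 9 15
f 14 15 11
f 15 9 16
f 15 16 11
f 16 9 17
f 16 17 11
f 17 9 18
f 17 18 11
f 18 9 19
f 18 19 11
f 19 9 20
f 19 20 11
f 20 9 21
f 20 21 11
f 21 9 10
f 21 10 11



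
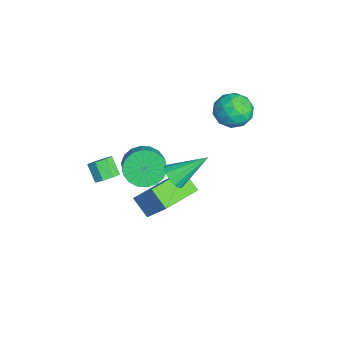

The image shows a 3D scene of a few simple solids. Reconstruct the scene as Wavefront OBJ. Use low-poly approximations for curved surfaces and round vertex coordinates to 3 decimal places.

v -3.049 3.415 1.785
v -2.28 3.817 1.228
v -2.14 2.043 2.052
v -1.371 2.445 1.495
v -1.61 2.851 2.411
v -2.172 3.699 2.246
v -2.248 2.161 1.034
v -2.81 3.009 0.869
v -1.785 3.041 0.764
v -1.391 3.468 1.615
v -3.029 2.392 1.665
v -2.635 2.819 2.516
v -2.744 3.736 1.483
v -1.676 2.124 1.797
v -1.816 2.362 2.335
v -1.364 2.598 2.008
v -2.681 3.667 2.082
v -2.229 3.903 1.754
v -1.835 3.336 2.45
v -2.191 1.957 1.526
v -1.739 2.193 1.198
v -3.056 3.262 1.272
v -2.604 3.498 0.945
v -2.585 2.524 0.83
v -2.002 3.517 0.883
v -1.467 2.71 1.04
v -1.983 2.543 0.769
v -2.313 3.042 0.672
v -1.77 3.767 1.383
v -1.236 2.961 1.54
v -1.376 3.2 2.078
v -1.706 3.698 1.982
v -1.479 3.311 1.11
v -3.184 2.899 1.74
v -2.65 2.093 1.897
v -2.714 2.162 1.298
v -3.044 2.66 1.202
v -2.953 3.15 2.24
v -2.418 2.343 2.397
v -2.107 2.818 2.608
v -2.437 3.317 2.511
v -2.941 2.549 2.17
v -3.404 -2.944 -4.147
v -2.906 -3.206 -3.764
v -3.639 -3.498 -3.011
v -4.136 -3.236 -3.393
v -2.996 -2.705 -3.658
v -3.728 -2.996 -2.905
v -3.325 -2.344 -3.837
v -4.057 -2.635 -3.084
v -3.7 -2.334 -4.198
v -4.432 -2.626 -3.445
v -3.901 -2.682 -4.529
v -4.634 -2.974 -3.776
v -3.812 -3.184 -4.635
v -4.544 -3.475 -3.882
v -3.483 -3.545 -4.456
v -4.215 -3.836 -3.703
v -3.108 -3.554 -4.095
v -3.84 -3.846 -3.342
v 2.482 -0.563 1.774
v 2.697 -0.929 2.331
v 2.358 1.023 2.866
v 3.022 -0.786 2.159
v 3.176 -0.572 1.866
v 3.109 -0.355 1.543
v 2.844 -0.205 1.294
v 2.463 -0.168 1.197
v 2.089 -0.256 1.283
v 1.839 -0.442 1.525
v 1.794 -0.667 1.846
v 1.967 -0.859 2.145
v 2.304 -0.956 2.325
v -1.382 -0.417 -2.555
v -0.283 0.325 -0.8
v -0.581 0.136 -3.29
v 0.517 0.879 -1.535
v -0.257 -2.059 -2.565
v 0.841 -1.316 -0.81
v 0.543 -1.505 -3.3
v 1.642 -0.763 -1.545
v -2.659 -1.28 -2.47
v -2.143 -1.698 -3.297
v -1.245 -1.737 -2.716
v -1.761 -1.32 -1.89
v -2.082 -1.234 -3.359
v -1.184 -1.274 -2.778
v -2.136 -0.779 -3.244
v -1.238 -0.819 -2.664
v -2.293 -0.424 -2.977
v -1.395 -0.464 -2.396
v -2.523 -0.238 -2.609
v -1.625 -0.278 -2.028
v -2.779 -0.259 -2.214
v -1.882 -0.298 -1.633
v -3.012 -0.482 -1.87
v -2.115 -0.521 -1.289
v -3.175 -0.863 -1.644
v -2.277 -0.902 -1.063
v -3.236 -1.326 -1.582
v -2.338 -1.366 -1.001
v -3.182 -1.781 -1.696
v -2.284 -1.821 -1.116
v -3.025 -2.136 -1.964
v -2.127 -2.176 -1.383
v -2.795 -2.322 -2.332
v -1.897 -2.362 -1.751
v -2.538 -2.302 -2.727
v -1.641 -2.341 -2.146
v -2.305 -2.079 -3.071
v -1.408 -2.118 -2.49
f 1 38 17
f 38 12 41
f 17 41 6
f 38 41 17
f 1 17 13
f 17 6 18
f 13 18 2
f 17 18 13
f 1 13 22
f 13 2 23
f 22 23 8
f 13 23 22
f 1 22 34
f 22 8 37
f 34 37 11
f 22 37 34
f 1 34 38
f 34 11 42
f 38 42 12
f 34 42 38
f 2 18 29
f 18 6 32
f 29 32 10
f 18 32 29
f 6 41 19
f 41 12 40
f 19 40 5
f 41 40 19
f 12 42 39
f 42 11 35
f 39 35 3
f 42 35 39
f 11 37 36
f 37 8 24
f 36 24 7
f 37 24 36
f 8 23 28
f 23 2 25
f 28 25 9
f 23 25 28
f 4 30 16
f 30 10 31
f 16 31 5
f 30 31 16
f 4 16 14
f 16 5 15
f 14 15 3
f 16 15 14
f 4 14 21
f 14 3 20
f 21 20 7
f 14 20 21
f 4 21 26
f 21 7 27
f 26 27 9
f 21 27 26
f 4 26 30
f 26 9 33
f 30 33 10
f 26 33 30
f 5 31 19
f 31 10 32
f 19 32 6
f 31 32 19
f 3 15 39
f 15 5 40
f 39 40 12
f 15 40 39
f 7 20 36
f 20 3 35
f 36 35 11
f 20 35 36
f 9 27 28
f 27 7 24
f 28 24 8
f 27 24 28
f 10 33 29
f 33 9 25
f 29 25 2
f 33 25 29
f 44 43 47
f 44 47 45
f 45 47 48
f 45 48 46
f 47 43 49
f 47 49 48
f 48 49 50
f 48 50 46
f 49 43 51
f 49 51 50
f 50 51 52
f 50 52 46
f 51 43 53
f 51 53 52
f 52 53 54
f 52 54 46
f 53 43 55
f 53 55 54
f 54 55 56
f 54 56 46
f 55 43 57
f 55 57 56
f 56 57 58
f 56 58 46
f 57 43 59
f 57 59 58
f 58 59 60
f 58 60 46
f 59 43 44
f 59 44 60
f 60 44 45
f 60 45 46
f 62 61 64
f 62 64 63
f 64 61 65
f 64 65 63
f 65 61 66
f 65 66 63
f 66 61 67
f 66 67 63
f 67 61 68
f 67 68 63
f 68 61 69
f 68 69 63
f 69 61 70
f 69 70 63
f 70 61 71
f 70 71 63
f 71 61 72
f 71 72 63
f 72 61 73
f 72 73 63
f 73 61 62
f 73 62 63
f 75 77 74
f 78 75 74
f 74 77 76
f 76 78 74
f 75 81 77
f 79 75 78
f 79 81 75
f 77 81 76
f 80 78 76
f 76 81 80
f 80 79 78
f 81 79 80
f 83 82 86
f 83 86 84
f 84 86 87
f 84 87 85
f 86 82 88
f 86 88 87
f 87 88 89
f 87 89 85
f 88 82 90
f 88 90 89
f 89 90 91
f 89 91 85
f 90 82 92
f 90 92 91
f 91 92 93
f 91 93 85
f 92 82 94
f 92 94 93
f 93 94 95
f 93 95 85
f 94 82 96
f 94 96 95
f 95 96 97
f 95 97 85
f 96 82 98
f 96 98 97
f 97 98 99
f 97 99 85
f 98 82 100
f 98 100 99
f 99 100 101
f 99 101 85
f 100 82 102
f 100 102 101
f 101 102 103
f 101 103 85
f 102 82 104
f 102 104 103
f 103 104 105
f 103 105 85
f 104 82 106
f 104 106 105
f 105 106 107
f 105 107 85
f 106 82 108
f 106 108 107
f 107 108 109
f 107 109 85
f 108 82 110
f 108 110 109
f 109 110 111
f 109 111 85
f 110 82 83
f 110 83 111
f 111 83 84
f 111 84 85



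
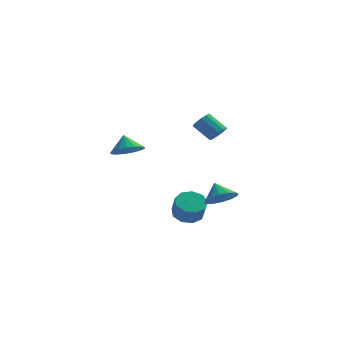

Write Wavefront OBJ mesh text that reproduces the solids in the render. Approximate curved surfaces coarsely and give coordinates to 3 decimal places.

v 1.26 2.814 -4.536
v 2.156 3.21 -4.586
v 2.515 2.542 -3.434
v 1.62 2.146 -3.384
v 1.749 3.606 -4.23
v 2.109 2.938 -3.077
v 1.114 3.632 -4.017
v 1.474 2.964 -2.864
v 0.547 3.275 -4.047
v 0.907 2.607 -2.894
v 0.314 2.703 -4.306
v 0.674 2.035 -3.153
v 0.524 2.182 -4.673
v 0.883 1.514 -3.52
v 1.078 1.957 -4.976
v 1.437 1.289 -3.823
v 1.717 2.133 -5.073
v 2.077 1.465 -3.92
v 2.143 2.628 -4.919
v 2.502 1.96 -3.767
v 4 -0.57 -1.874
v 4.529 -1.129 -1.204
v 3.46 0.03 -0.946
v 4.832 -0.708 -1.301
v 4.913 -0.25 -1.55
v 4.748 0.122 -1.887
v 4.384 0.309 -2.22
v 3.916 0.26 -2.46
v 3.471 -0.011 -2.543
v 3.167 -0.433 -2.447
v 3.087 -0.891 -2.197
v 3.251 -1.263 -1.861
v 3.616 -1.45 -1.528
v 4.084 -1.401 -1.288
v 3.847 -0.714 3.095
v 4.189 -1.007 3.564
v 3.154 -0.758 4.474
v 2.813 -0.466 4.005
v 4.283 -0.653 3.574
v 3.248 -0.404 4.483
v 4.238 -0.319 3.432
v 3.203 -0.07 4.341
v 4.069 -0.11 3.182
v 3.035 0.139 4.092
v 3.83 -0.093 2.906
v 2.795 0.156 3.815
v 3.596 -0.273 2.689
v 2.562 -0.025 3.599
v 3.442 -0.594 2.601
v 2.408 -0.345 3.511
v 3.417 -0.953 2.671
v 2.382 -0.704 3.58
v 3.528 -1.236 2.874
v 2.493 -0.987 3.784
v 3.741 -1.353 3.149
v 2.706 -1.105 4.058
v 3.987 -1.268 3.406
v 2.952 -1.019 4.315
v -1.992 1.526 0.597
v -1.166 2.142 0.6
v -2.388 2.054 1.623
v -1.5 2.395 0.341
v -1.947 2.449 0.14
v -2.405 2.292 0.045
v -2.767 1.959 0.075
v -2.953 1.528 0.225
v -2.918 1.096 0.461
v -2.67 0.763 0.727
v -2.268 0.604 0.964
v -1.802 0.657 1.116
v -1.38 0.91 1.15
v -1.098 1.303 1.057
v -1.02 1.748 0.858
f 2 1 5
f 2 5 3
f 3 5 6
f 3 6 4
f 5 1 7
f 5 7 6
f 6 7 8
f 6 8 4
f 7 1 9
f 7 9 8
f 8 9 10
f 8 10 4
f 9 1 11
f 9 11 10
f 10 11 12
f 10 12 4
f 11 1 13
f 11 13 12
f 12 13 14
f 12 14 4
f 13 1 15
f 13 15 14
f 14 15 16
f 14 16 4
f 15 1 17
f 15 17 16
f 16 17 18
f 16 18 4
f 17 1 19
f 17 19 18
f 18 19 20
f 18 20 4
f 19 1 2
f 19 2 20
f 20 2 3
f 20 3 4
f 22 21 24
f 22 24 23
f 24 21 25
f 24 25 23
f 25 21 26
f 25 26 23
f 26 21 27
f 26 27 23
f 27 21 28
f 27 28 23
f 28 21 29
f 28 29 23
f 29 21 30
f 29 30 23
f 30 21 31
f 30 31 23
f 31 21 32
f 31 32 23
f 32 21 33
f 32 33 23
f 33 21 34
f 33 34 23
f 34 21 22
f 34 22 23
f 36 35 39
f 36 39 37
f 37 39 40
f 37 40 38
f 39 35 41
f 39 41 40
f 40 41 42
f 40 42 38
f 41 35 43
f 41 43 42
f 42 43 44
f 42 44 38
f 43 35 45
f 43 45 44
f 44 45 46
f 44 46 38
f 45 35 47
f 45 47 46
f 46 47 48
f 46 48 38
f 47 35 49
f 47 49 48
f 48 49 50
f 48 50 38
f 49 35 51
f 49 51 50
f 50 51 52
f 50 52 38
f 51 35 53
f 51 53 52
f 52 53 54
f 52 54 38
f 53 35 55
f 53 55 54
f 54 55 56
f 54 56 38
f 55 35 57
f 55 57 56
f 56 57 58
f 56 58 38
f 57 35 36
f 57 36 58
f 58 36 37
f 58 37 38
f 60 59 62
f 60 62 61
f 62 59 63
f 62 63 61
f 63 59 64
f 63 64 61
f 64 59 65
f 64 65 61
f 65 59 66
f 65 66 61
f 66 59 67
f 66 67 61
f 67 59 68
f 67 68 61
f 68 59 69
f 68 69 61
f 69 59 70
f 69 70 61
f 70 59 71
f 70 71 61
f 71 59 72
f 71 72 61
f 72 59 73
f 72 73 61
f 73 59 60
f 73 60 61



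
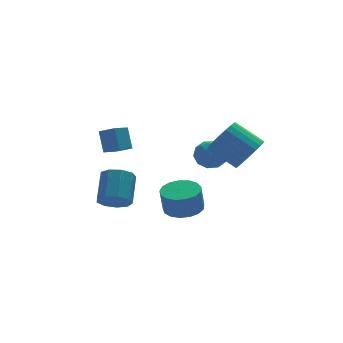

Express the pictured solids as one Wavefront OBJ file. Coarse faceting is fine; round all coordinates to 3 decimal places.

v -0.517 -2.024 1.214
v 0.148 -1.55 1.064
v -0.248 -2.75 0.116
v 0.417 -2.276 -0.034
v 0.413 -2.79 0.618
v 0.246 -2.341 1.297
v -0.346 -1.959 -0.117
v -0.513 -1.51 0.562
v 0.253 -1.509 0.241
v 0.722 -2.023 0.696
v -0.822 -2.277 0.484
v -0.353 -2.791 0.939
v -0.209 -1.723 1.236
v 0.109 -2.577 -0.056
v 0.106 -2.879 0.328
v 0.497 -2.6 0.24
v -0.151 -2.188 1.373
v 0.24 -1.909 1.284
v 0.396 -2.638 1.022
v -0.34 -2.391 -0.104
v 0.051 -2.112 -0.193
v -0.597 -1.7 0.94
v -0.206 -1.421 0.852
v -0.496 -1.662 0.158
v 0.244 -1.421 0.664
v 0.403 -1.847 0.018
v -0.046 -1.661 -0.031
v -0.144 -1.398 0.368
v 0.52 -1.722 0.931
v 0.679 -2.149 0.285
v 0.676 -2.451 0.669
v 0.578 -2.187 1.068
v 0.582 -1.699 0.447
v -0.779 -2.151 0.895
v -0.62 -2.578 0.249
v -0.678 -2.113 0.112
v -0.776 -1.849 0.511
v -0.503 -2.453 1.162
v -0.344 -2.879 0.516
v 0.044 -2.902 0.812
v -0.054 -2.639 1.211
v -0.682 -2.601 0.733
v -2.097 -3.745 -1.537
v -1.417 -3.141 -1.395
v -1.604 -3.211 -0.201
v -2.283 -3.815 -0.343
v -1.776 -2.888 -1.436
v -1.963 -2.959 -0.242
v -2.208 -2.832 -1.5
v -2.395 -2.903 -0.307
v -2.614 -2.985 -1.573
v -2.801 -3.056 -0.379
v -2.902 -3.312 -1.637
v -3.089 -3.383 -0.444
v -3.006 -3.738 -1.679
v -3.192 -3.809 -0.485
v -2.901 -4.166 -1.687
v -3.087 -4.236 -0.494
v -2.611 -4.497 -1.662
v -2.798 -4.567 -0.468
v -2.204 -4.656 -1.607
v -2.391 -4.726 -0.414
v -1.773 -4.606 -1.537
v -1.959 -4.676 -0.344
v -1.415 -4.359 -1.466
v -1.602 -4.429 -0.273
v -1.214 -3.971 -1.412
v -1.4 -4.041 -0.219
v -1.215 -3.531 -1.386
v -1.401 -3.602 -0.193
v -3.735 -0.411 0.878
v -3.682 0.255 1.899
v -4.241 0.264 0.464
v -4.188 0.93 1.484
v -2.952 -0.01 0.576
v -2.899 0.656 1.596
v -3.458 0.665 0.161
v -3.405 1.331 1.182
v 0.904 -4.159 1.34
v 1.604 -4.117 1.996
v 0.695 -3.059 2.897
v -0.004 -3.101 2.24
v 1.702 -3.838 1.767
v 0.793 -2.78 2.667
v 1.679 -3.607 1.473
v 0.77 -2.549 2.373
v 1.537 -3.461 1.158
v 0.629 -2.403 2.058
v 1.3 -3.421 0.871
v 0.391 -2.362 1.771
v 1.002 -3.493 0.656
v 0.094 -2.435 1.556
v 0.69 -3.667 0.544
v -0.219 -2.608 1.444
v 0.41 -3.915 0.554
v -0.499 -2.857 1.454
v 0.205 -4.201 0.683
v -0.704 -3.143 1.584
v 0.107 -4.48 0.913
v -0.802 -3.422 1.813
v 0.13 -4.711 1.207
v -0.779 -3.653 2.107
v 0.271 -4.857 1.522
v -0.637 -3.799 2.422
v 0.509 -4.898 1.809
v -0.4 -3.839 2.709
v 0.806 -4.825 2.024
v -0.102 -3.767 2.924
v 1.119 -4.652 2.136
v 0.21 -3.593 3.036
v 1.399 -4.403 2.126
v 0.49 -3.345 3.026
v -3.513 0.882 -3.249
v -3.214 1.311 -3.919
v -2.548 2.467 -2.881
v -2.847 2.038 -2.211
v -3.748 1.498 -3.785
v -3.082 2.654 -2.747
v -4.172 1.397 -3.4
v -3.506 2.553 -2.363
v -4.288 1.055 -2.945
v -3.622 2.211 -1.907
v -4.041 0.632 -2.631
v -3.375 1.788 -1.594
v -3.547 0.326 -2.607
v -2.881 1.482 -1.569
v -3.037 0.28 -2.883
v -2.372 1.436 -1.845
v -2.75 0.516 -3.33
v -2.084 1.672 -2.293
v -2.82 0.923 -3.739
v -2.154 2.079 -2.702
f 1 38 17
f 38 12 41
f 17 41 6
f 38 41 17
f 1 17 13
f 17 6 18
f 13 18 2
f 17 18 13
f 1 13 22
f 13 2 23
f 22 23 8
f 13 23 22
f 1 22 34
f 22 8 37
f 34 37 11
f 22 37 34
f 1 34 38
f 34 11 42
f 38 42 12
f 34 42 38
f 2 18 29
f 18 6 32
f 29 32 10
f 18 32 29
f 6 41 19
f 41 12 40
f 19 40 5
f 41 40 19
f 12 42 39
f 42 11 35
f 39 35 3
f 42 35 39
f 11 37 36
f 37 8 24
f 36 24 7
f 37 24 36
f 8 23 28
f 23 2 25
f 28 25 9
f 23 25 28
f 4 30 16
f 30 10 31
f 16 31 5
f 30 31 16
f 4 16 14
f 16 5 15
f 14 15 3
f 16 15 14
f 4 14 21
f 14 3 20
f 21 20 7
f 14 20 21
f 4 21 26
f 21 7 27
f 26 27 9
f 21 27 26
f 4 26 30
f 26 9 33
f 30 33 10
f 26 33 30
f 5 31 19
f 31 10 32
f 19 32 6
f 31 32 19
f 3 15 39
f 15 5 40
f 39 40 12
f 15 40 39
f 7 20 36
f 20 3 35
f 36 35 11
f 20 35 36
f 9 27 28
f 27 7 24
f 28 24 8
f 27 24 28
f 10 33 29
f 33 9 25
f 29 25 2
f 33 25 29
f 44 43 47
f 44 47 45
f 45 47 48
f 45 48 46
f 47 43 49
f 47 49 48
f 48 49 50
f 48 50 46
f 49 43 51
f 49 51 50
f 50 51 52
f 50 52 46
f 51 43 53
f 51 53 52
f 52 53 54
f 52 54 46
f 53 43 55
f 53 55 54
f 54 55 56
f 54 56 46
f 55 43 57
f 55 57 56
f 56 57 58
f 56 58 46
f 57 43 59
f 57 59 58
f 58 59 60
f 58 60 46
f 59 43 61
f 59 61 60
f 60 61 62
f 60 62 46
f 61 43 63
f 61 63 62
f 62 63 64
f 62 64 46
f 63 43 65
f 63 65 64
f 64 65 66
f 64 66 46
f 65 43 67
f 65 67 66
f 66 67 68
f 66 68 46
f 67 43 69
f 67 69 68
f 68 69 70
f 68 70 46
f 69 43 44
f 69 44 70
f 70 44 45
f 70 45 46
f 72 74 71
f 75 72 71
f 71 74 73
f 73 75 71
f 72 78 74
f 76 72 75
f 76 78 72
f 74 78 73
f 77 75 73
f 73 78 77
f 77 76 75
f 78 76 77
f 80 79 83
f 80 83 81
f 81 83 84
f 81 84 82
f 83 79 85
f 83 85 84
f 84 85 86
f 84 86 82
f 85 79 87
f 85 87 86
f 86 87 88
f 86 88 82
f 87 79 89
f 87 89 88
f 88 89 90
f 88 90 82
f 89 79 91
f 89 91 90
f 90 91 92
f 90 92 82
f 91 79 93
f 91 93 92
f 92 93 94
f 92 94 82
f 93 79 95
f 93 95 94
f 94 95 96
f 94 96 82
f 95 79 97
f 95 97 96
f 96 97 98
f 96 98 82
f 97 79 99
f 97 99 98
f 98 99 100
f 98 100 82
f 99 79 101
f 99 101 100
f 100 101 102
f 100 102 82
f 101 79 103
f 101 103 102
f 102 103 104
f 102 104 82
f 103 79 105
f 103 105 104
f 104 105 106
f 104 106 82
f 105 79 107
f 105 107 106
f 106 107 108
f 106 108 82
f 107 79 109
f 107 109 108
f 108 109 110
f 108 110 82
f 109 79 111
f 109 111 110
f 110 111 112
f 110 112 82
f 111 79 80
f 111 80 112
f 112 80 81
f 112 81 82
f 114 113 117
f 114 117 115
f 115 117 118
f 115 118 116
f 117 113 119
f 117 119 118
f 118 119 120
f 118 120 116
f 119 113 121
f 119 121 120
f 120 121 122
f 120 122 116
f 121 113 123
f 121 123 122
f 122 123 124
f 122 124 116
f 123 113 125
f 123 125 124
f 124 125 126
f 124 126 116
f 125 113 127
f 125 127 126
f 126 127 128
f 126 128 116
f 127 113 129
f 127 129 128
f 128 129 130
f 128 130 116
f 129 113 131
f 129 131 130
f 130 131 132
f 130 132 116
f 131 113 114
f 131 114 132
f 132 114 115
f 132 115 116



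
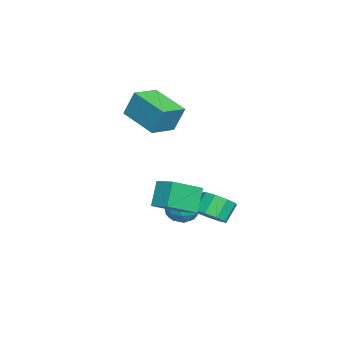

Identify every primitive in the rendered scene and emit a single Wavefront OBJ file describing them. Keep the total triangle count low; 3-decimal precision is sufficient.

v 1.23 -0.575 -1.859
v 1.92 -0.678 -1.322
v 1.279 -0.288 -0.424
v 0.59 -0.185 -0.961
v 1.924 -0.125 -1.56
v 1.284 0.266 -0.662
v 1.604 0.218 -1.937
v 0.964 0.608 -1.039
v 1.109 0.189 -2.278
v 0.468 0.58 -1.38
v 0.67 -0.197 -2.423
v 0.03 0.193 -1.525
v 0.494 -0.76 -2.304
v -0.147 -0.37 -1.406
v 0.662 -1.237 -1.977
v 0.021 -0.846 -1.079
v 1.096 -1.404 -1.594
v 0.455 -1.013 -0.697
v 1.593 -1.183 -1.336
v 0.952 -0.793 -0.438
v 0.835 -1.684 -0.258
v 2.025 -2.885 0.609
v 1.453 -0.843 0.059
v 2.643 -2.044 0.926
v 1.617 -1.796 -1.486
v 2.807 -2.997 -0.619
v 2.235 -0.955 -1.169
v 3.425 -2.156 -0.302
v -0.808 -1.442 -2.824
v 0.02 -1.829 -2.858
v -1.26 -2.491 -1.882
v -0.432 -2.878 -1.916
v -0.541 -2.066 -1.509
v -0.262 -1.418 -2.091
v -0.978 -2.902 -2.649
v -0.699 -2.254 -3.231
v -0.085 -2.731 -2.75
v 0.185 -2.215 -2.045
v -1.425 -2.105 -2.695
v -1.155 -1.589 -1.99
v -0.355 -1.543 -2.923
v -0.885 -2.777 -1.817
v -0.95 -2.3 -1.577
v -0.463 -2.527 -1.597
v -0.52 -1.302 -2.473
v -0.033 -1.529 -2.492
v -0.363 -1.669 -1.699
v -1.207 -2.791 -2.248
v -0.72 -3.018 -2.267
v -0.777 -1.793 -3.143
v -0.29 -2.02 -3.163
v -0.877 -2.651 -3.041
v 0.071 -2.301 -2.88
v -0.195 -2.918 -2.327
v -0.516 -2.932 -2.758
v -0.352 -2.551 -3.1
v 0.229 -1.998 -2.466
v -0.036 -2.614 -1.912
v -0.1 -2.137 -1.673
v 0.064 -1.756 -2.015
v 0.168 -2.528 -2.402
v -1.204 -1.706 -2.828
v -1.469 -2.322 -2.274
v -1.304 -2.564 -2.725
v -1.14 -2.183 -3.067
v -1.045 -1.402 -2.413
v -1.311 -2.019 -1.86
v -0.888 -1.769 -1.64
v -0.724 -1.388 -1.982
v -1.408 -1.792 -2.338
v -4.424 -4.647 2.354
v -4.352 -4.089 3.798
v -3.218 -3.019 1.664
v -3.146 -2.461 3.109
v -3.154 -5.479 2.611
v -3.082 -4.921 4.056
v -1.948 -3.851 1.922
v -1.876 -3.293 3.366
f 2 1 5
f 2 5 3
f 3 5 6
f 3 6 4
f 5 1 7
f 5 7 6
f 6 7 8
f 6 8 4
f 7 1 9
f 7 9 8
f 8 9 10
f 8 10 4
f 9 1 11
f 9 11 10
f 10 11 12
f 10 12 4
f 11 1 13
f 11 13 12
f 12 13 14
f 12 14 4
f 13 1 15
f 13 15 14
f 14 15 16
f 14 16 4
f 15 1 17
f 15 17 16
f 16 17 18
f 16 18 4
f 17 1 19
f 17 19 18
f 18 19 20
f 18 20 4
f 19 1 2
f 19 2 20
f 20 2 3
f 20 3 4
f 22 24 21
f 25 22 21
f 21 24 23
f 23 25 21
f 22 28 24
f 26 22 25
f 26 28 22
f 24 28 23
f 27 25 23
f 23 28 27
f 27 26 25
f 28 26 27
f 29 66 45
f 66 40 69
f 45 69 34
f 66 69 45
f 29 45 41
f 45 34 46
f 41 46 30
f 45 46 41
f 29 41 50
f 41 30 51
f 50 51 36
f 41 51 50
f 29 50 62
f 50 36 65
f 62 65 39
f 50 65 62
f 29 62 66
f 62 39 70
f 66 70 40
f 62 70 66
f 30 46 57
f 46 34 60
f 57 60 38
f 46 60 57
f 34 69 47
f 69 40 68
f 47 68 33
f 69 68 47
f 40 70 67
f 70 39 63
f 67 63 31
f 70 63 67
f 39 65 64
f 65 36 52
f 64 52 35
f 65 52 64
f 36 51 56
f 51 30 53
f 56 53 37
f 51 53 56
f 32 58 44
f 58 38 59
f 44 59 33
f 58 59 44
f 32 44 42
f 44 33 43
f 42 43 31
f 44 43 42
f 32 42 49
f 42 31 48
f 49 48 35
f 42 48 49
f 32 49 54
f 49 35 55
f 54 55 37
f 49 55 54
f 32 54 58
f 54 37 61
f 58 61 38
f 54 61 58
f 33 59 47
f 59 38 60
f 47 60 34
f 59 60 47
f 31 43 67
f 43 33 68
f 67 68 40
f 43 68 67
f 35 48 64
f 48 31 63
f 64 63 39
f 48 63 64
f 37 55 56
f 55 35 52
f 56 52 36
f 55 52 56
f 38 61 57
f 61 37 53
f 57 53 30
f 61 53 57
f 72 74 71
f 75 72 71
f 71 74 73
f 73 75 71
f 72 78 74
f 76 72 75
f 76 78 72
f 74 78 73
f 77 75 73
f 73 78 77
f 77 76 75
f 78 76 77



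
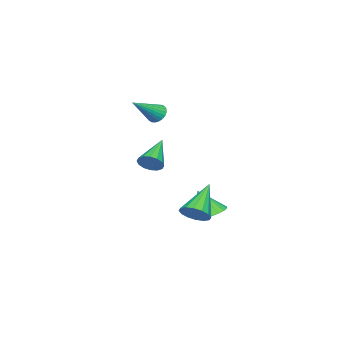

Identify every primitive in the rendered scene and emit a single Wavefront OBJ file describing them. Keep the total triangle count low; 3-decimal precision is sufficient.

v 2.012 3.309 -2.465
v 2.466 3.104 -1.931
v 0.528 3.271 -1.215
v 2.466 3.481 -1.92
v 2.344 3.813 -2.054
v 2.134 4.01 -2.298
v 1.89 4.019 -2.587
v 1.679 3.837 -2.843
v 1.558 3.515 -2.998
v 1.558 3.137 -3.009
v 1.679 2.806 -2.875
v 1.89 2.609 -2.631
v 2.134 2.6 -2.342
v 2.344 2.781 -2.086
v -1.232 2.484 -3.766
v -0.447 2.292 -3.907
v -1.148 1.876 -2.474
v -0.421 2.601 -3.764
v -0.534 2.889 -3.621
v -0.768 3.107 -3.503
v -1.083 3.217 -3.431
v -1.423 3.2 -3.417
v -1.73 3.06 -3.463
v -1.951 2.82 -3.561
v -2.048 2.522 -3.695
v -2.004 2.217 -3.841
v -1.826 1.958 -3.974
v -1.546 1.79 -4.071
v -1.211 1.742 -4.116
v -0.88 1.823 -4.1
v -0.61 2.017 -4.026
v 0.338 0.289 -0.556
v 0.606 -0.162 -0.207
v -1.178 0.091 0.356
v 0.667 0.116 -0.047
v 0.639 0.44 -0.023
v 0.53 0.723 -0.142
v 0.37 0.891 -0.371
v 0.202 0.897 -0.65
v 0.07 0.74 -0.904
v 0.01 0.463 -1.064
v 0.037 0.139 -1.088
v 0.146 -0.145 -0.97
v 0.306 -0.312 -0.74
v 0.474 -0.319 -0.461
v -4.676 -1.998 0.596
v -4.308 -1.694 0.266
v -3.284 -2.562 1.624
v -4.363 -1.541 0.423
v -4.465 -1.457 0.607
v -4.599 -1.456 0.789
v -4.745 -1.538 0.942
v -4.88 -1.689 1.042
v -4.984 -1.887 1.074
v -5.042 -2.102 1.034
v -5.043 -2.302 0.926
v -4.989 -2.454 0.769
v -4.887 -2.538 0.585
v -4.752 -2.539 0.402
v -4.607 -2.458 0.25
v -4.471 -2.307 0.15
v -4.367 -2.108 0.117
v -4.31 -1.893 0.158
f 2 1 4
f 2 4 3
f 4 1 5
f 4 5 3
f 5 1 6
f 5 6 3
f 6 1 7
f 6 7 3
f 7 1 8
f 7 8 3
f 8 1 9
f 8 9 3
f 9 1 10
f 9 10 3
f 10 1 11
f 10 11 3
f 11 1 12
f 11 12 3
f 12 1 13
f 12 13 3
f 13 1 14
f 13 14 3
f 14 1 2
f 14 2 3
f 16 15 18
f 16 18 17
f 18 15 19
f 18 19 17
f 19 15 20
f 19 20 17
f 20 15 21
f 20 21 17
f 21 15 22
f 21 22 17
f 22 15 23
f 22 23 17
f 23 15 24
f 23 24 17
f 24 15 25
f 24 25 17
f 25 15 26
f 25 26 17
f 26 15 27
f 26 27 17
f 27 15 28
f 27 28 17
f 28 15 29
f 28 29 17
f 29 15 30
f 29 30 17
f 30 15 31
f 30 31 17
f 31 15 16
f 31 16 17
f 33 32 35
f 33 35 34
f 35 32 36
f 35 36 34
f 36 32 37
f 36 37 34
f 37 32 38
f 37 38 34
f 38 32 39
f 38 39 34
f 39 32 40
f 39 40 34
f 40 32 41
f 40 41 34
f 41 32 42
f 41 42 34
f 42 32 43
f 42 43 34
f 43 32 44
f 43 44 34
f 44 32 45
f 44 45 34
f 45 32 33
f 45 33 34
f 47 46 49
f 47 49 48
f 49 46 50
f 49 50 48
f 50 46 51
f 50 51 48
f 51 46 52
f 51 52 48
f 52 46 53
f 52 53 48
f 53 46 54
f 53 54 48
f 54 46 55
f 54 55 48
f 55 46 56
f 55 56 48
f 56 46 57
f 56 57 48
f 57 46 58
f 57 58 48
f 58 46 59
f 58 59 48
f 59 46 60
f 59 60 48
f 60 46 61
f 60 61 48
f 61 46 62
f 61 62 48
f 62 46 63
f 62 63 48
f 63 46 47
f 63 47 48



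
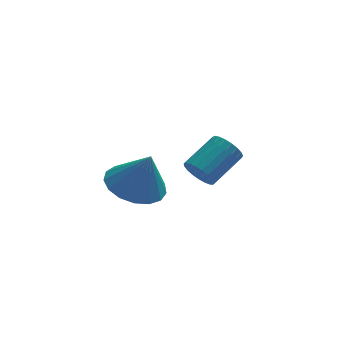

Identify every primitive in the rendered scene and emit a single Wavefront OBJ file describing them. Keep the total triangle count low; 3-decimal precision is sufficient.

v -0.92 1.28 -3.541
v -0.584 1.219 -4.034
v 0.457 1.939 -3.412
v 0.12 2 -2.919
v -0.704 1.432 -4.079
v 0.336 2.153 -3.458
v -0.862 1.62 -4.032
v 0.178 2.34 -3.41
v -1.03 1.748 -3.9
v 0.01 2.469 -3.278
v -1.179 1.795 -3.705
v -0.139 2.516 -3.083
v -1.283 1.754 -3.482
v -0.243 2.474 -2.861
v -1.325 1.63 -3.27
v -0.284 2.351 -2.648
v -1.296 1.446 -3.104
v -0.256 2.166 -2.482
v -1.203 1.233 -3.014
v -0.162 1.953 -2.392
v -1.06 1.028 -3.015
v -0.02 1.749 -2.393
v -0.894 0.867 -3.106
v 0.147 1.587 -2.485
v -0.732 0.777 -3.273
v 0.309 1.497 -2.652
v -0.602 0.774 -3.487
v 0.438 1.494 -2.865
v -0.528 0.858 -3.709
v 0.513 1.579 -3.088
v -0.521 1.016 -3.903
v 0.519 1.736 -3.281
v -3.302 -1.515 -1.73
v -2.585 -0.903 -1.845
v -2.878 -1.765 -0.41
v -2.924 -0.644 -1.687
v -3.35 -0.585 -1.539
v -3.765 -0.739 -1.435
v -4.074 -1.071 -1.398
v -4.206 -1.504 -1.438
v -4.131 -1.94 -1.545
v -3.867 -2.278 -1.694
v -3.473 -2.441 -1.851
v -3.04 -2.393 -1.981
v -2.667 -2.143 -2.054
v -2.44 -1.749 -2.052
v -2.41 -1.301 -1.977
f 2 1 5
f 2 5 3
f 3 5 6
f 3 6 4
f 5 1 7
f 5 7 6
f 6 7 8
f 6 8 4
f 7 1 9
f 7 9 8
f 8 9 10
f 8 10 4
f 9 1 11
f 9 11 10
f 10 11 12
f 10 12 4
f 11 1 13
f 11 13 12
f 12 13 14
f 12 14 4
f 13 1 15
f 13 15 14
f 14 15 16
f 14 16 4
f 15 1 17
f 15 17 16
f 16 17 18
f 16 18 4
f 17 1 19
f 17 19 18
f 18 19 20
f 18 20 4
f 19 1 21
f 19 21 20
f 20 21 22
f 20 22 4
f 21 1 23
f 21 23 22
f 22 23 24
f 22 24 4
f 23 1 25
f 23 25 24
f 24 25 26
f 24 26 4
f 25 1 27
f 25 27 26
f 26 27 28
f 26 28 4
f 27 1 29
f 27 29 28
f 28 29 30
f 28 30 4
f 29 1 31
f 29 31 30
f 30 31 32
f 30 32 4
f 31 1 2
f 31 2 32
f 32 2 3
f 32 3 4
f 34 33 36
f 34 36 35
f 36 33 37
f 36 37 35
f 37 33 38
f 37 38 35
f 38 33 39
f 38 39 35
f 39 33 40
f 39 40 35
f 40 33 41
f 40 41 35
f 41 33 42
f 41 42 35
f 42 33 43
f 42 43 35
f 43 33 44
f 43 44 35
f 44 33 45
f 44 45 35
f 45 33 46
f 45 46 35
f 46 33 47
f 46 47 35
f 47 33 34
f 47 34 35



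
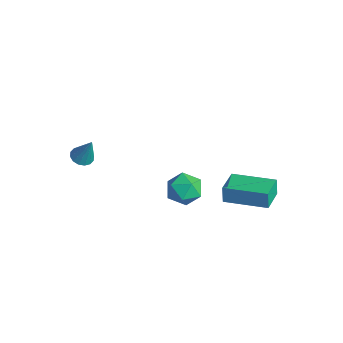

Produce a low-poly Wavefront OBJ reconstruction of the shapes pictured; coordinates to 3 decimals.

v -2.939 -2.812 -1.786
v -2.432 -2.938 -1.956
v -2.441 -2.548 -0.494
v -2.457 -2.659 -2.003
v -2.612 -2.42 -1.992
v -2.855 -2.286 -1.926
v -3.12 -2.293 -1.822
v -3.336 -2.439 -1.709
v -3.447 -2.685 -1.616
v -3.421 -2.964 -1.569
v -3.266 -3.203 -1.58
v -3.024 -3.337 -1.647
v -2.759 -3.33 -1.75
v -2.542 -3.184 -1.864
v 1.962 1.439 -2.716
v 1.812 1.484 -1.9
v 1.079 2.396 -2.93
v 0.929 2.441 -2.115
v 3.411 2.819 -2.525
v 3.261 2.864 -1.71
v 2.528 3.776 -2.74
v 2.378 3.821 -1.924
v 1.814 -0.437 0.054
v 2.262 0.189 -0.332
v 2.198 -1.329 -0.948
v 2.646 -0.703 -1.334
v 2.913 -1.02 -0.578
v 2.676 -0.469 0.041
v 1.784 -0.671 -1.321
v 1.547 -0.12 -0.702
v 2.244 0.045 -1.182
v 2.941 -0.171 -0.723
v 1.519 -0.969 -0.557
v 2.216 -1.185 -0.098
f 2 1 4
f 2 4 3
f 4 1 5
f 4 5 3
f 5 1 6
f 5 6 3
f 6 1 7
f 6 7 3
f 7 1 8
f 7 8 3
f 8 1 9
f 8 9 3
f 9 1 10
f 9 10 3
f 10 1 11
f 10 11 3
f 11 1 12
f 11 12 3
f 12 1 13
f 12 13 3
f 13 1 14
f 13 14 3
f 14 1 2
f 14 2 3
f 16 18 15
f 19 16 15
f 15 18 17
f 17 19 15
f 16 22 18
f 20 16 19
f 20 22 16
f 18 22 17
f 21 19 17
f 17 22 21
f 21 20 19
f 22 20 21
f 23 34 28
f 23 28 24
f 23 24 30
f 23 30 33
f 23 33 34
f 24 28 32
f 28 34 27
f 34 33 25
f 33 30 29
f 30 24 31
f 26 32 27
f 26 27 25
f 26 25 29
f 26 29 31
f 26 31 32
f 27 32 28
f 25 27 34
f 29 25 33
f 31 29 30
f 32 31 24



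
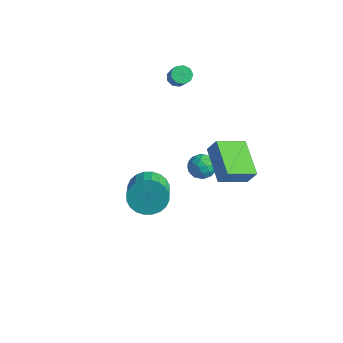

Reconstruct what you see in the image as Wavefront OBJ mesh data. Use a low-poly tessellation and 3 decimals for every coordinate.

v -0.843 2.992 -4.331
v -0.52 3.214 -3.659
v -0.7 1.786 -4.001
v -0.377 2.008 -3.329
v -1.134 2.134 -3.457
v -1.222 2.88 -3.661
v 0.002 2.12 -3.999
v -0.086 2.866 -4.203
v 0.003 2.676 -3.454
v -0.699 2.684 -3.119
v -0.521 2.316 -4.541
v -1.223 2.324 -4.206
v -0.694 3.209 -4.024
v -0.526 1.791 -3.636
v -0.971 1.865 -3.711
v -0.781 1.996 -3.316
v -1.107 3.012 -4.025
v -0.917 3.143 -3.63
v -1.278 2.508 -3.511
v -0.303 1.857 -4.03
v -0.113 1.988 -3.635
v -0.439 3.004 -4.344
v -0.249 3.135 -3.949
v 0.058 2.492 -4.149
v -0.197 3.023 -3.509
v -0.113 2.314 -3.315
v 0.11 2.38 -3.708
v 0.058 2.818 -3.828
v -0.609 3.028 -3.312
v -0.525 2.319 -3.117
v -0.97 2.393 -3.193
v -1.022 2.831 -3.313
v -0.302 2.711 -3.191
v -0.695 2.681 -4.543
v -0.611 1.972 -4.348
v -0.198 2.169 -4.347
v -0.25 2.607 -4.467
v -1.107 2.686 -4.345
v -1.023 1.977 -4.151
v -1.278 2.182 -3.832
v -1.33 2.62 -3.952
v -0.918 2.289 -4.469
v -2.438 2.597 1.891
v -2.003 2.768 1.603
v -1.386 2.473 2.36
v -1.822 2.303 2.649
v -2.132 3.048 1.817
v -1.515 2.754 2.574
v -2.405 3.117 2.067
v -1.788 2.823 2.824
v -2.694 2.943 2.234
v -2.077 2.649 2.991
v -2.863 2.607 2.241
v -2.246 2.313 2.998
v -2.833 2.266 2.085
v -2.216 1.972 2.842
v -2.619 2.08 1.838
v -2.002 1.786 2.595
v -2.32 2.136 1.616
v -1.703 1.842 2.373
v -2.077 2.408 1.523
v -1.46 2.113 2.28
v 1.362 -2.92 -0.656
v 2.108 -2.492 -1.126
v 3.105 -3.473 -0.434
v 2.358 -3.9 0.036
v 2.092 -2.283 -0.806
v 3.088 -3.264 -0.114
v 1.964 -2.171 -0.463
v 2.961 -3.152 0.228
v 1.745 -2.173 -0.15
v 2.742 -3.153 0.542
v 1.467 -2.289 0.086
v 2.464 -3.269 0.778
v 1.174 -2.5 0.21
v 2.171 -3.481 0.901
v 0.909 -2.776 0.201
v 1.905 -3.756 0.893
v 0.712 -3.073 0.062
v 1.709 -4.053 0.754
v 0.615 -3.347 -0.186
v 1.612 -4.328 0.506
v 0.632 -3.556 -0.506
v 1.628 -4.537 0.186
v 0.759 -3.668 -0.848
v 1.756 -4.649 -0.157
v 0.978 -3.667 -1.162
v 1.975 -4.647 -0.47
v 1.256 -3.551 -1.398
v 2.253 -4.531 -0.706
v 1.549 -3.339 -1.521
v 2.546 -4.32 -0.83
v 1.815 -3.064 -1.513
v 2.811 -4.044 -0.821
v 2.011 -2.767 -1.374
v 3.008 -3.747 -0.682
v 4.197 0.665 -0.573
v 3.67 -0.738 -0.011
v 2.553 1.586 0.184
v 2.026 0.183 0.746
v 4.654 0.817 0.234
v 4.127 -0.586 0.796
v 3.01 1.738 0.991
v 2.483 0.335 1.553
f 1 38 17
f 38 12 41
f 17 41 6
f 38 41 17
f 1 17 13
f 17 6 18
f 13 18 2
f 17 18 13
f 1 13 22
f 13 2 23
f 22 23 8
f 13 23 22
f 1 22 34
f 22 8 37
f 34 37 11
f 22 37 34
f 1 34 38
f 34 11 42
f 38 42 12
f 34 42 38
f 2 18 29
f 18 6 32
f 29 32 10
f 18 32 29
f 6 41 19
f 41 12 40
f 19 40 5
f 41 40 19
f 12 42 39
f 42 11 35
f 39 35 3
f 42 35 39
f 11 37 36
f 37 8 24
f 36 24 7
f 37 24 36
f 8 23 28
f 23 2 25
f 28 25 9
f 23 25 28
f 4 30 16
f 30 10 31
f 16 31 5
f 30 31 16
f 4 16 14
f 16 5 15
f 14 15 3
f 16 15 14
f 4 14 21
f 14 3 20
f 21 20 7
f 14 20 21
f 4 21 26
f 21 7 27
f 26 27 9
f 21 27 26
f 4 26 30
f 26 9 33
f 30 33 10
f 26 33 30
f 5 31 19
f 31 10 32
f 19 32 6
f 31 32 19
f 3 15 39
f 15 5 40
f 39 40 12
f 15 40 39
f 7 20 36
f 20 3 35
f 36 35 11
f 20 35 36
f 9 27 28
f 27 7 24
f 28 24 8
f 27 24 28
f 10 33 29
f 33 9 25
f 29 25 2
f 33 25 29
f 44 43 47
f 44 47 45
f 45 47 48
f 45 48 46
f 47 43 49
f 47 49 48
f 48 49 50
f 48 50 46
f 49 43 51
f 49 51 50
f 50 51 52
f 50 52 46
f 51 43 53
f 51 53 52
f 52 53 54
f 52 54 46
f 53 43 55
f 53 55 54
f 54 55 56
f 54 56 46
f 55 43 57
f 55 57 56
f 56 57 58
f 56 58 46
f 57 43 59
f 57 59 58
f 58 59 60
f 58 60 46
f 59 43 61
f 59 61 60
f 60 61 62
f 60 62 46
f 61 43 44
f 61 44 62
f 62 44 45
f 62 45 46
f 64 63 67
f 64 67 65
f 65 67 68
f 65 68 66
f 67 63 69
f 67 69 68
f 68 69 70
f 68 70 66
f 69 63 71
f 69 71 70
f 70 71 72
f 70 72 66
f 71 63 73
f 71 73 72
f 72 73 74
f 72 74 66
f 73 63 75
f 73 75 74
f 74 75 76
f 74 76 66
f 75 63 77
f 75 77 76
f 76 77 78
f 76 78 66
f 77 63 79
f 77 79 78
f 78 79 80
f 78 80 66
f 79 63 81
f 79 81 80
f 80 81 82
f 80 82 66
f 81 63 83
f 81 83 82
f 82 83 84
f 82 84 66
f 83 63 85
f 83 85 84
f 84 85 86
f 84 86 66
f 85 63 87
f 85 87 86
f 86 87 88
f 86 88 66
f 87 63 89
f 87 89 88
f 88 89 90
f 88 90 66
f 89 63 91
f 89 91 90
f 90 91 92
f 90 92 66
f 91 63 93
f 91 93 92
f 92 93 94
f 92 94 66
f 93 63 95
f 93 95 94
f 94 95 96
f 94 96 66
f 95 63 64
f 95 64 96
f 96 64 65
f 96 65 66
f 98 100 97
f 101 98 97
f 97 100 99
f 99 101 97
f 98 104 100
f 102 98 101
f 102 104 98
f 100 104 99
f 103 101 99
f 99 104 103
f 103 102 101
f 104 102 103

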